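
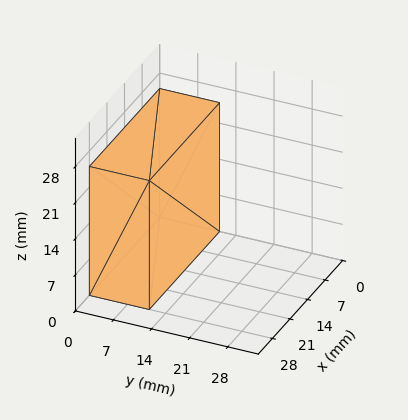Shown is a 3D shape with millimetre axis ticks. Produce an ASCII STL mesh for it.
Reading the render: the shape is a rectangular box, roughly 28 × 11 mm footprint and 25 mm tall (dimensions read to the nearest mm from the axis ticks). For the STL, each face is triangulated and given an outward normal.

solid part
  facet normal 0.0000 0.0000 -1.0000
    outer loop
      vertex 28.000 11.000 0.000
      vertex 28.000 0.000 0.000
      vertex 0.000 0.000 0.000
    endloop
  endfacet
  facet normal 0.0000 0.0000 -1.0000
    outer loop
      vertex 0.000 11.000 0.000
      vertex 28.000 11.000 0.000
      vertex 0.000 0.000 0.000
    endloop
  endfacet
  facet normal 0.0000 0.0000 1.0000
    outer loop
      vertex 0.000 0.000 25.000
      vertex 28.000 0.000 25.000
      vertex 28.000 11.000 25.000
    endloop
  endfacet
  facet normal 0.0000 0.0000 1.0000
    outer loop
      vertex 0.000 0.000 25.000
      vertex 28.000 11.000 25.000
      vertex 0.000 11.000 25.000
    endloop
  endfacet
  facet normal 0.0000 -1.0000 0.0000
    outer loop
      vertex 0.000 0.000 0.000
      vertex 28.000 0.000 0.000
      vertex 28.000 0.000 25.000
    endloop
  endfacet
  facet normal 0.0000 -1.0000 0.0000
    outer loop
      vertex 0.000 0.000 0.000
      vertex 28.000 0.000 25.000
      vertex 0.000 0.000 25.000
    endloop
  endfacet
  facet normal 0.0000 1.0000 0.0000
    outer loop
      vertex 28.000 11.000 25.000
      vertex 28.000 11.000 0.000
      vertex 0.000 11.000 0.000
    endloop
  endfacet
  facet normal 0.0000 1.0000 0.0000
    outer loop
      vertex 0.000 11.000 25.000
      vertex 28.000 11.000 25.000
      vertex 0.000 11.000 0.000
    endloop
  endfacet
  facet normal -1.0000 0.0000 0.0000
    outer loop
      vertex 0.000 11.000 25.000
      vertex 0.000 11.000 0.000
      vertex 0.000 0.000 0.000
    endloop
  endfacet
  facet normal -1.0000 0.0000 0.0000
    outer loop
      vertex 0.000 0.000 25.000
      vertex 0.000 11.000 25.000
      vertex 0.000 0.000 0.000
    endloop
  endfacet
  facet normal 1.0000 0.0000 0.0000
    outer loop
      vertex 28.000 0.000 0.000
      vertex 28.000 11.000 0.000
      vertex 28.000 11.000 25.000
    endloop
  endfacet
  facet normal 1.0000 0.0000 0.0000
    outer loop
      vertex 28.000 0.000 0.000
      vertex 28.000 11.000 25.000
      vertex 28.000 0.000 25.000
    endloop
  endfacet
endsolid part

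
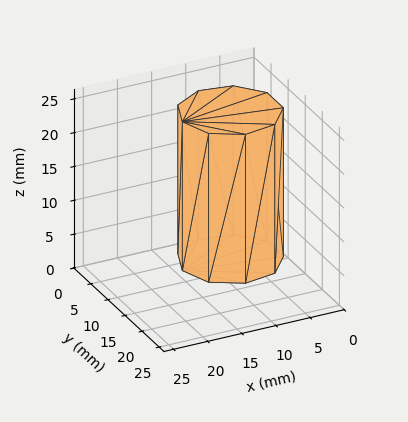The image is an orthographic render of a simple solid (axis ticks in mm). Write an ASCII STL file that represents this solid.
Reading the render: the shape is a regular 9-sided prism (a cylinder approximated with 9 flat sides), circumscribed radius ≈ 7 mm, height ≈ 22 mm (dimensions read to the nearest mm from the axis ticks). For the STL, each face is triangulated and given an outward normal.

solid part
  facet normal 0.0000 0.0000 -1.0000
    outer loop
      vertex 8.2 13.9 0.0
      vertex 12.4 11.5 0.0
      vertex 14.0 7.0 0.0
    endloop
  endfacet
  facet normal 0.0000 0.0000 -1.0000
    outer loop
      vertex 3.5 13.1 0.0
      vertex 8.2 13.9 0.0
      vertex 14.0 7.0 0.0
    endloop
  endfacet
  facet normal 0.0000 0.0000 -1.0000
    outer loop
      vertex 0.4 9.4 0.0
      vertex 3.5 13.1 0.0
      vertex 14.0 7.0 0.0
    endloop
  endfacet
  facet normal 0.0000 0.0000 -1.0000
    outer loop
      vertex 0.4 4.6 0.0
      vertex 0.4 9.4 0.0
      vertex 14.0 7.0 0.0
    endloop
  endfacet
  facet normal 0.0000 0.0000 -1.0000
    outer loop
      vertex 3.5 0.9 0.0
      vertex 0.4 4.6 0.0
      vertex 14.0 7.0 0.0
    endloop
  endfacet
  facet normal 0.0000 0.0000 -1.0000
    outer loop
      vertex 8.2 0.1 0.0
      vertex 3.5 0.9 0.0
      vertex 14.0 7.0 0.0
    endloop
  endfacet
  facet normal 0.0000 0.0000 -1.0000
    outer loop
      vertex 12.4 2.5 0.0
      vertex 8.2 0.1 0.0
      vertex 14.0 7.0 0.0
    endloop
  endfacet
  facet normal 0.0000 0.0000 1.0000
    outer loop
      vertex 14.0 7.0 22.0
      vertex 12.4 11.5 22.0
      vertex 8.2 13.9 22.0
    endloop
  endfacet
  facet normal 0.0000 0.0000 1.0000
    outer loop
      vertex 14.0 7.0 22.0
      vertex 8.2 13.9 22.0
      vertex 3.5 13.1 22.0
    endloop
  endfacet
  facet normal 0.0000 0.0000 1.0000
    outer loop
      vertex 14.0 7.0 22.0
      vertex 3.5 13.1 22.0
      vertex 0.4 9.4 22.0
    endloop
  endfacet
  facet normal 0.0000 0.0000 1.0000
    outer loop
      vertex 14.0 7.0 22.0
      vertex 0.4 9.4 22.0
      vertex 0.4 4.6 22.0
    endloop
  endfacet
  facet normal 0.0000 0.0000 1.0000
    outer loop
      vertex 14.0 7.0 22.0
      vertex 0.4 4.6 22.0
      vertex 3.5 0.9 22.0
    endloop
  endfacet
  facet normal 0.0000 0.0000 1.0000
    outer loop
      vertex 14.0 7.0 22.0
      vertex 3.5 0.9 22.0
      vertex 8.2 0.1 22.0
    endloop
  endfacet
  facet normal 0.0000 0.0000 1.0000
    outer loop
      vertex 14.0 7.0 22.0
      vertex 8.2 0.1 22.0
      vertex 12.4 2.5 22.0
    endloop
  endfacet
  facet normal 0.9422 0.3350 0.0000
    outer loop
      vertex 14.0 7.0 0.0
      vertex 12.4 11.5 0.0
      vertex 12.4 11.5 22.0
    endloop
  endfacet
  facet normal 0.9422 0.3350 0.0000
    outer loop
      vertex 14.0 7.0 0.0
      vertex 12.4 11.5 22.0
      vertex 14.0 7.0 22.0
    endloop
  endfacet
  facet normal 0.4961 0.8682 0.0000
    outer loop
      vertex 12.4 11.5 0.0
      vertex 8.2 13.9 0.0
      vertex 8.2 13.9 22.0
    endloop
  endfacet
  facet normal 0.4961 0.8682 0.0000
    outer loop
      vertex 12.4 11.5 0.0
      vertex 8.2 13.9 22.0
      vertex 12.4 11.5 22.0
    endloop
  endfacet
  facet normal -0.1678 0.9858 0.0000
    outer loop
      vertex 8.2 13.9 0.0
      vertex 3.5 13.1 0.0
      vertex 3.5 13.1 22.0
    endloop
  endfacet
  facet normal -0.1678 0.9858 0.0000
    outer loop
      vertex 8.2 13.9 0.0
      vertex 3.5 13.1 22.0
      vertex 8.2 13.9 22.0
    endloop
  endfacet
  facet normal -0.7665 0.6422 0.0000
    outer loop
      vertex 3.5 13.1 0.0
      vertex 0.4 9.4 0.0
      vertex 0.4 9.4 22.0
    endloop
  endfacet
  facet normal -0.7665 0.6422 0.0000
    outer loop
      vertex 3.5 13.1 0.0
      vertex 0.4 9.4 22.0
      vertex 3.5 13.1 22.0
    endloop
  endfacet
  facet normal -1.0000 0.0000 0.0000
    outer loop
      vertex 0.4 9.4 0.0
      vertex 0.4 4.6 0.0
      vertex 0.4 4.6 22.0
    endloop
  endfacet
  facet normal -1.0000 0.0000 0.0000
    outer loop
      vertex 0.4 9.4 0.0
      vertex 0.4 4.6 22.0
      vertex 0.4 9.4 22.0
    endloop
  endfacet
  facet normal -0.7665 -0.6422 0.0000
    outer loop
      vertex 0.4 4.6 0.0
      vertex 3.5 0.9 0.0
      vertex 3.5 0.9 22.0
    endloop
  endfacet
  facet normal -0.7665 -0.6422 0.0000
    outer loop
      vertex 0.4 4.6 0.0
      vertex 3.5 0.9 22.0
      vertex 0.4 4.6 22.0
    endloop
  endfacet
  facet normal -0.1678 -0.9858 0.0000
    outer loop
      vertex 3.5 0.9 0.0
      vertex 8.2 0.1 0.0
      vertex 8.2 0.1 22.0
    endloop
  endfacet
  facet normal -0.1678 -0.9858 0.0000
    outer loop
      vertex 3.5 0.9 0.0
      vertex 8.2 0.1 22.0
      vertex 3.5 0.9 22.0
    endloop
  endfacet
  facet normal 0.4961 -0.8682 0.0000
    outer loop
      vertex 8.2 0.1 0.0
      vertex 12.4 2.5 0.0
      vertex 12.4 2.5 22.0
    endloop
  endfacet
  facet normal 0.4961 -0.8682 0.0000
    outer loop
      vertex 8.2 0.1 0.0
      vertex 12.4 2.5 22.0
      vertex 8.2 0.1 22.0
    endloop
  endfacet
  facet normal 0.9422 -0.3350 0.0000
    outer loop
      vertex 12.4 2.5 0.0
      vertex 14.0 7.0 0.0
      vertex 14.0 7.0 22.0
    endloop
  endfacet
  facet normal 0.9422 -0.3350 0.0000
    outer loop
      vertex 12.4 2.5 0.0
      vertex 14.0 7.0 22.0
      vertex 12.4 2.5 22.0
    endloop
  endfacet
endsolid part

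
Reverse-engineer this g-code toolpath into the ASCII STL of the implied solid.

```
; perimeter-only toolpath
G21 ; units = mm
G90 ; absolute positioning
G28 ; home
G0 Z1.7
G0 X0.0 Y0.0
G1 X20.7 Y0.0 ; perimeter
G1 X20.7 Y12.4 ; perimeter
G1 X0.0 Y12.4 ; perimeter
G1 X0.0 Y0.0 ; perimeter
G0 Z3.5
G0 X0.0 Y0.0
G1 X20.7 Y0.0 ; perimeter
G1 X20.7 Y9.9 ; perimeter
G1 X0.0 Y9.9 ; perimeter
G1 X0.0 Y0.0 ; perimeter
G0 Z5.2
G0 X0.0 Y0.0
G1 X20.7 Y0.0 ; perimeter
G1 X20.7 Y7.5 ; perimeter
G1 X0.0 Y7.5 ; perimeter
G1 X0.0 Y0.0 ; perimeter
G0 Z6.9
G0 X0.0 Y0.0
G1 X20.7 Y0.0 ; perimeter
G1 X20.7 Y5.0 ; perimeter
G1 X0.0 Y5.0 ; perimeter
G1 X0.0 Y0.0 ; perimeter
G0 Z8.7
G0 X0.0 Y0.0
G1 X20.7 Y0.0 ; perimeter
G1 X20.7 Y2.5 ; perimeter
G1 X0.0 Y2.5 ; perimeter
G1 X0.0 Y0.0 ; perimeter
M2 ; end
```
solid part
  facet normal 0.0000 0.0000 -1.0000
    outer loop
      vertex 20.7 14.9 0.0
      vertex 20.7 0.0 0.0
      vertex 0.0 0.0 0.0
    endloop
  endfacet
  facet normal 0.0000 0.0000 -1.0000
    outer loop
      vertex 0.0 14.9 0.0
      vertex 20.7 14.9 0.0
      vertex 0.0 0.0 0.0
    endloop
  endfacet
  facet normal 0.0000 -1.0000 0.0000
    outer loop
      vertex 0.0 0.0 0.0
      vertex 20.7 0.0 0.0
      vertex 20.7 0.0 10.4
    endloop
  endfacet
  facet normal 0.0000 -1.0000 0.0000
    outer loop
      vertex 0.0 0.0 0.0
      vertex 20.7 0.0 10.4
      vertex 0.0 0.0 10.4
    endloop
  endfacet
  facet normal 0.0000 0.5724 0.8200
    outer loop
      vertex 0.0 0.0 10.4
      vertex 20.7 0.0 10.4
      vertex 20.7 14.9 0.0
    endloop
  endfacet
  facet normal 0.0000 0.5724 0.8200
    outer loop
      vertex 0.0 0.0 10.4
      vertex 20.7 14.9 0.0
      vertex 0.0 14.9 0.0
    endloop
  endfacet
  facet normal -1.0000 0.0000 0.0000
    outer loop
      vertex 0.0 0.0 10.4
      vertex 0.0 14.9 0.0
      vertex 0.0 0.0 0.0
    endloop
  endfacet
  facet normal 1.0000 0.0000 0.0000
    outer loop
      vertex 20.7 0.0 0.0
      vertex 20.7 14.9 0.0
      vertex 20.7 0.0 10.4
    endloop
  endfacet
endsolid part

The G0 Z moves step by Δz≈1.7 mm. The G1 loops shrink linearly with z, so the solid tapers from its base footprint up to z≈10.4. Closing with a flat bottom cap and the tapered top and triangulating gives 8 facets — a wedge (ramp): 20.7 × 14.9 mm base, rising to 10.4 mm along the y=0 edge and sloping linearly to z=0 at y=14.9.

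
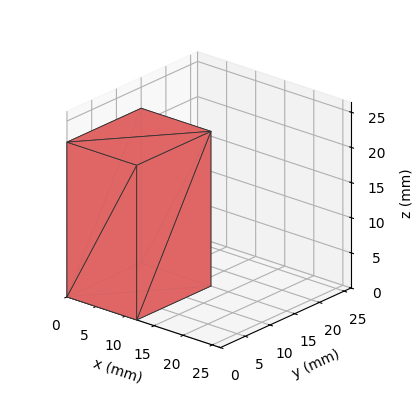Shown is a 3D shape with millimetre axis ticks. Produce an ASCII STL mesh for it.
Reading the render: the shape is a rectangular box, roughly 12 × 15 mm footprint and 22 mm tall (dimensions read to the nearest mm from the axis ticks). For the STL, each face is triangulated and given an outward normal.

solid part
  facet normal 0.0000 0.0000 -1.0000
    outer loop
      vertex 12.00 15.00 0.00
      vertex 12.00 0.00 0.00
      vertex 0.00 0.00 0.00
    endloop
  endfacet
  facet normal 0.0000 0.0000 -1.0000
    outer loop
      vertex 0.00 15.00 0.00
      vertex 12.00 15.00 0.00
      vertex 0.00 0.00 0.00
    endloop
  endfacet
  facet normal 0.0000 0.0000 1.0000
    outer loop
      vertex 0.00 0.00 22.00
      vertex 12.00 0.00 22.00
      vertex 12.00 15.00 22.00
    endloop
  endfacet
  facet normal 0.0000 0.0000 1.0000
    outer loop
      vertex 0.00 0.00 22.00
      vertex 12.00 15.00 22.00
      vertex 0.00 15.00 22.00
    endloop
  endfacet
  facet normal 0.0000 -1.0000 0.0000
    outer loop
      vertex 0.00 0.00 0.00
      vertex 12.00 0.00 0.00
      vertex 12.00 0.00 22.00
    endloop
  endfacet
  facet normal 0.0000 -1.0000 0.0000
    outer loop
      vertex 0.00 0.00 0.00
      vertex 12.00 0.00 22.00
      vertex 0.00 0.00 22.00
    endloop
  endfacet
  facet normal 0.0000 1.0000 0.0000
    outer loop
      vertex 12.00 15.00 22.00
      vertex 12.00 15.00 0.00
      vertex 0.00 15.00 0.00
    endloop
  endfacet
  facet normal 0.0000 1.0000 0.0000
    outer loop
      vertex 0.00 15.00 22.00
      vertex 12.00 15.00 22.00
      vertex 0.00 15.00 0.00
    endloop
  endfacet
  facet normal -1.0000 0.0000 0.0000
    outer loop
      vertex 0.00 15.00 22.00
      vertex 0.00 15.00 0.00
      vertex 0.00 0.00 0.00
    endloop
  endfacet
  facet normal -1.0000 0.0000 0.0000
    outer loop
      vertex 0.00 0.00 22.00
      vertex 0.00 15.00 22.00
      vertex 0.00 0.00 0.00
    endloop
  endfacet
  facet normal 1.0000 0.0000 0.0000
    outer loop
      vertex 12.00 0.00 0.00
      vertex 12.00 15.00 0.00
      vertex 12.00 15.00 22.00
    endloop
  endfacet
  facet normal 1.0000 0.0000 0.0000
    outer loop
      vertex 12.00 0.00 0.00
      vertex 12.00 15.00 22.00
      vertex 12.00 0.00 22.00
    endloop
  endfacet
endsolid part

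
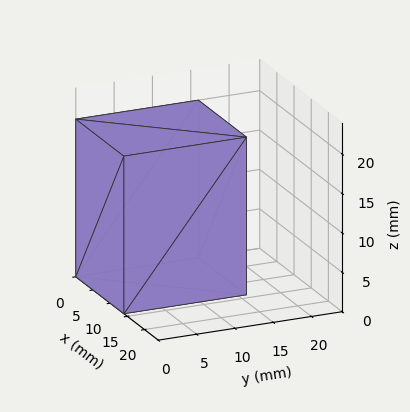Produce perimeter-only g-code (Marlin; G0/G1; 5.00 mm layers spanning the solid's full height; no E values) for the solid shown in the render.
Reading the render: the shape is a rectangular box, roughly 14 × 16 mm footprint and 20 mm tall (dimensions read to the nearest mm from the axis ticks). For the g-code, the solid's height is divided into equal slices at the stated Δz and each level perimeter traced with G1 moves after a G0 lift.

; perimeter-only toolpath
G21 ; units = mm
G90 ; absolute positioning
G28 ; home
; layer 1
G0 Z5.00
G0 X0.00 Y0.00
G1 X14.00 Y0.00
G1 X14.00 Y16.00
G1 X0.00 Y16.00
G1 X0.00 Y0.00
; layer 2
G0 Z10.00
G0 X0.00 Y0.00
G1 X14.00 Y0.00
G1 X14.00 Y16.00
G1 X0.00 Y16.00
G1 X0.00 Y0.00
; layer 3
G0 Z15.00
G0 X0.00 Y0.00
G1 X14.00 Y0.00
G1 X14.00 Y16.00
G1 X0.00 Y16.00
G1 X0.00 Y0.00
; layer 4
G0 Z20.00
G0 X0.00 Y0.00
G1 X14.00 Y0.00
G1 X14.00 Y16.00
G1 X0.00 Y16.00
G1 X0.00 Y0.00
M2 ; end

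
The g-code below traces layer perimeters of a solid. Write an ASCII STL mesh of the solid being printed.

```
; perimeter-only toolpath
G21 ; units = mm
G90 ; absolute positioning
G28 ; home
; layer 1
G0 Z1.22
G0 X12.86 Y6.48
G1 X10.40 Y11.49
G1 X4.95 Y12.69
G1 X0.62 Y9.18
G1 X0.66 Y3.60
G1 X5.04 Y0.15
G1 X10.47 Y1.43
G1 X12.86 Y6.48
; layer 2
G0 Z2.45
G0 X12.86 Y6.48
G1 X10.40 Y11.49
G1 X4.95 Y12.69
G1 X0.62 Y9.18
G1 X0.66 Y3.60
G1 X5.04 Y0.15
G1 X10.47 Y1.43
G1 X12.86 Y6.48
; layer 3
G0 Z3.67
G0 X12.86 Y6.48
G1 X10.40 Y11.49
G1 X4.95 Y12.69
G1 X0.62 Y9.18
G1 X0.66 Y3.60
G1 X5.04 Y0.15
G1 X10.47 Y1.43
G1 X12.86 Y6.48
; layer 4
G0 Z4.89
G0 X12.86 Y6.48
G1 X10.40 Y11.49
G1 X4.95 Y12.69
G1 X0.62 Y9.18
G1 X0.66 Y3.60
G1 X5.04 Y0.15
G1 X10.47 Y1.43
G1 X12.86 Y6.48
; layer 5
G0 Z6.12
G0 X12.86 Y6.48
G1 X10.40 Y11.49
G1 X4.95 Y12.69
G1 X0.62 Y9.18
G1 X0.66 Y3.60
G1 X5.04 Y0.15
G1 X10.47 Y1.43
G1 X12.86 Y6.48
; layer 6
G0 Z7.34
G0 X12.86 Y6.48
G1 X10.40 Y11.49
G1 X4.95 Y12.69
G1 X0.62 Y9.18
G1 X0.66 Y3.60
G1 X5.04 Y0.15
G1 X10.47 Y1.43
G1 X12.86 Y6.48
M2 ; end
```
solid part
  facet normal 0.0000 0.0000 -1.0000
    outer loop
      vertex 4.95 12.69 0.00
      vertex 10.40 11.49 0.00
      vertex 12.86 6.48 0.00
    endloop
  endfacet
  facet normal 0.0000 0.0000 -1.0000
    outer loop
      vertex 0.62 9.18 0.00
      vertex 4.95 12.69 0.00
      vertex 12.86 6.48 0.00
    endloop
  endfacet
  facet normal 0.0000 0.0000 -1.0000
    outer loop
      vertex 0.66 3.60 0.00
      vertex 0.62 9.18 0.00
      vertex 12.86 6.48 0.00
    endloop
  endfacet
  facet normal 0.0000 0.0000 -1.0000
    outer loop
      vertex 5.04 0.15 0.00
      vertex 0.66 3.60 0.00
      vertex 12.86 6.48 0.00
    endloop
  endfacet
  facet normal 0.0000 0.0000 -1.0000
    outer loop
      vertex 10.47 1.43 0.00
      vertex 5.04 0.15 0.00
      vertex 12.86 6.48 0.00
    endloop
  endfacet
  facet normal 0.0000 0.0000 1.0000
    outer loop
      vertex 12.86 6.48 7.34
      vertex 10.40 11.49 7.34
      vertex 4.95 12.69 7.34
    endloop
  endfacet
  facet normal 0.0000 0.0000 1.0000
    outer loop
      vertex 12.86 6.48 7.34
      vertex 4.95 12.69 7.34
      vertex 0.62 9.18 7.34
    endloop
  endfacet
  facet normal 0.0000 0.0000 1.0000
    outer loop
      vertex 12.86 6.48 7.34
      vertex 0.62 9.18 7.34
      vertex 0.66 3.60 7.34
    endloop
  endfacet
  facet normal 0.0000 0.0000 1.0000
    outer loop
      vertex 12.86 6.48 7.34
      vertex 0.66 3.60 7.34
      vertex 5.04 0.15 7.34
    endloop
  endfacet
  facet normal 0.0000 0.0000 1.0000
    outer loop
      vertex 12.86 6.48 7.34
      vertex 5.04 0.15 7.34
      vertex 10.47 1.43 7.34
    endloop
  endfacet
  facet normal 0.8976 0.4408 0.0000
    outer loop
      vertex 12.86 6.48 0.00
      vertex 10.40 11.49 0.00
      vertex 10.40 11.49 7.34
    endloop
  endfacet
  facet normal 0.8976 0.4408 0.0000
    outer loop
      vertex 12.86 6.48 0.00
      vertex 10.40 11.49 7.34
      vertex 12.86 6.48 7.34
    endloop
  endfacet
  facet normal 0.2150 0.9766 0.0000
    outer loop
      vertex 10.40 11.49 0.00
      vertex 4.95 12.69 0.00
      vertex 4.95 12.69 7.34
    endloop
  endfacet
  facet normal 0.2150 0.9766 0.0000
    outer loop
      vertex 10.40 11.49 0.00
      vertex 4.95 12.69 7.34
      vertex 10.40 11.49 7.34
    endloop
  endfacet
  facet normal -0.6297 0.7768 0.0000
    outer loop
      vertex 4.95 12.69 0.00
      vertex 0.62 9.18 0.00
      vertex 0.62 9.18 7.34
    endloop
  endfacet
  facet normal -0.6297 0.7768 0.0000
    outer loop
      vertex 4.95 12.69 0.00
      vertex 0.62 9.18 7.34
      vertex 4.95 12.69 7.34
    endloop
  endfacet
  facet normal -1.0000 -0.0072 0.0000
    outer loop
      vertex 0.62 9.18 0.00
      vertex 0.66 3.60 0.00
      vertex 0.66 3.60 7.34
    endloop
  endfacet
  facet normal -1.0000 -0.0072 0.0000
    outer loop
      vertex 0.62 9.18 0.00
      vertex 0.66 3.60 7.34
      vertex 0.62 9.18 7.34
    endloop
  endfacet
  facet normal -0.6188 -0.7856 0.0000
    outer loop
      vertex 0.66 3.60 0.00
      vertex 5.04 0.15 0.00
      vertex 5.04 0.15 7.34
    endloop
  endfacet
  facet normal -0.6188 -0.7856 0.0000
    outer loop
      vertex 0.66 3.60 0.00
      vertex 5.04 0.15 7.34
      vertex 0.66 3.60 7.34
    endloop
  endfacet
  facet normal 0.2294 -0.9733 0.0000
    outer loop
      vertex 5.04 0.15 0.00
      vertex 10.47 1.43 0.00
      vertex 10.47 1.43 7.34
    endloop
  endfacet
  facet normal 0.2294 -0.9733 0.0000
    outer loop
      vertex 5.04 0.15 0.00
      vertex 10.47 1.43 7.34
      vertex 5.04 0.15 7.34
    endloop
  endfacet
  facet normal 0.9039 -0.4278 0.0000
    outer loop
      vertex 10.47 1.43 0.00
      vertex 12.86 6.48 0.00
      vertex 12.86 6.48 7.34
    endloop
  endfacet
  facet normal 0.9039 -0.4278 0.0000
    outer loop
      vertex 10.47 1.43 0.00
      vertex 12.86 6.48 7.34
      vertex 10.47 1.43 7.34
    endloop
  endfacet
endsolid part

The G0 Z moves step by Δz≈1.22 mm. Every layer's G1 loop is the same polygon, so the solid is a straight extrusion of it from z=0 to z≈7.34. Closing with flat bottom and top caps and triangulating gives 24 facets — a regular 7-sided prism (a cylinder approximated with 7 flat sides), circumscribed radius ≈ 6.43 mm, height ≈ 7.34 mm.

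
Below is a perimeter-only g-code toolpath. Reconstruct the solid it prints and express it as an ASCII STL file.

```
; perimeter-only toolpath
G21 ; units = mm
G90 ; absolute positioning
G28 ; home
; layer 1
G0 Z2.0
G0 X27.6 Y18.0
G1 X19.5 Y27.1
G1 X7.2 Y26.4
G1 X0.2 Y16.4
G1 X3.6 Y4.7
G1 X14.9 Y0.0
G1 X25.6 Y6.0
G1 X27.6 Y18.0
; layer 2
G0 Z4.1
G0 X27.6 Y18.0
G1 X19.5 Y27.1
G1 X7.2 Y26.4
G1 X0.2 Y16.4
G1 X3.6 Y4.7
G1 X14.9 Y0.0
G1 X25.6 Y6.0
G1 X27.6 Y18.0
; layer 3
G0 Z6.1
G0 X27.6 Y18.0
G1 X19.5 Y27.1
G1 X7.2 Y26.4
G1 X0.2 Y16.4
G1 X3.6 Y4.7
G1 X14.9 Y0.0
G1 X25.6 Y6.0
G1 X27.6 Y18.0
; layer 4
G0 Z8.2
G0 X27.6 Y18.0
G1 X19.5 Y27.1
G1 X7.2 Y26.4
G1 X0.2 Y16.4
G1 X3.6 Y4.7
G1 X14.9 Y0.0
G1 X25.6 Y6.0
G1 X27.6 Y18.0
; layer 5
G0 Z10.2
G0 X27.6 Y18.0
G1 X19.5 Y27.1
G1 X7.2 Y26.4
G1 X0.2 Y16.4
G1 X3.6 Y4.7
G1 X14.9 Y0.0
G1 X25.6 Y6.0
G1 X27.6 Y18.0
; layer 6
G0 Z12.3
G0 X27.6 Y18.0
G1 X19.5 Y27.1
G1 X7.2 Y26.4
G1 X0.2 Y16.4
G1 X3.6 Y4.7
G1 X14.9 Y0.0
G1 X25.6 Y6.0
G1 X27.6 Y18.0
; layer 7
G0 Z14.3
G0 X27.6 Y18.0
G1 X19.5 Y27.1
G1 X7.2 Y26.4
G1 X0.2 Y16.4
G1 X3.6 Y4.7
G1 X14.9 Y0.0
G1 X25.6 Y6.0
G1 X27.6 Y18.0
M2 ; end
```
solid part
  facet normal 0.0000 0.0000 -1.0000
    outer loop
      vertex 7.2 26.4 0.0
      vertex 19.5 27.1 0.0
      vertex 27.6 18.0 0.0
    endloop
  endfacet
  facet normal 0.0000 0.0000 -1.0000
    outer loop
      vertex 0.2 16.4 0.0
      vertex 7.2 26.4 0.0
      vertex 27.6 18.0 0.0
    endloop
  endfacet
  facet normal 0.0000 0.0000 -1.0000
    outer loop
      vertex 3.6 4.7 0.0
      vertex 0.2 16.4 0.0
      vertex 27.6 18.0 0.0
    endloop
  endfacet
  facet normal 0.0000 0.0000 -1.0000
    outer loop
      vertex 14.9 0.0 0.0
      vertex 3.6 4.7 0.0
      vertex 27.6 18.0 0.0
    endloop
  endfacet
  facet normal 0.0000 0.0000 -1.0000
    outer loop
      vertex 25.6 6.0 0.0
      vertex 14.9 0.0 0.0
      vertex 27.6 18.0 0.0
    endloop
  endfacet
  facet normal 0.0000 0.0000 1.0000
    outer loop
      vertex 27.6 18.0 14.3
      vertex 19.5 27.1 14.3
      vertex 7.2 26.4 14.3
    endloop
  endfacet
  facet normal 0.0000 0.0000 1.0000
    outer loop
      vertex 27.6 18.0 14.3
      vertex 7.2 26.4 14.3
      vertex 0.2 16.4 14.3
    endloop
  endfacet
  facet normal 0.0000 0.0000 1.0000
    outer loop
      vertex 27.6 18.0 14.3
      vertex 0.2 16.4 14.3
      vertex 3.6 4.7 14.3
    endloop
  endfacet
  facet normal 0.0000 0.0000 1.0000
    outer loop
      vertex 27.6 18.0 14.3
      vertex 3.6 4.7 14.3
      vertex 14.9 0.0 14.3
    endloop
  endfacet
  facet normal 0.0000 0.0000 1.0000
    outer loop
      vertex 27.6 18.0 14.3
      vertex 14.9 0.0 14.3
      vertex 25.6 6.0 14.3
    endloop
  endfacet
  facet normal 0.7470 0.6649 0.0000
    outer loop
      vertex 27.6 18.0 0.0
      vertex 19.5 27.1 0.0
      vertex 19.5 27.1 14.3
    endloop
  endfacet
  facet normal 0.7470 0.6649 0.0000
    outer loop
      vertex 27.6 18.0 0.0
      vertex 19.5 27.1 14.3
      vertex 27.6 18.0 14.3
    endloop
  endfacet
  facet normal -0.0568 0.9984 0.0000
    outer loop
      vertex 19.5 27.1 0.0
      vertex 7.2 26.4 0.0
      vertex 7.2 26.4 14.3
    endloop
  endfacet
  facet normal -0.0568 0.9984 0.0000
    outer loop
      vertex 19.5 27.1 0.0
      vertex 7.2 26.4 14.3
      vertex 19.5 27.1 14.3
    endloop
  endfacet
  facet normal -0.8192 0.5735 0.0000
    outer loop
      vertex 7.2 26.4 0.0
      vertex 0.2 16.4 0.0
      vertex 0.2 16.4 14.3
    endloop
  endfacet
  facet normal -0.8192 0.5735 0.0000
    outer loop
      vertex 7.2 26.4 0.0
      vertex 0.2 16.4 14.3
      vertex 7.2 26.4 14.3
    endloop
  endfacet
  facet normal -0.9603 -0.2791 0.0000
    outer loop
      vertex 0.2 16.4 0.0
      vertex 3.6 4.7 0.0
      vertex 3.6 4.7 14.3
    endloop
  endfacet
  facet normal -0.9603 -0.2791 0.0000
    outer loop
      vertex 0.2 16.4 0.0
      vertex 3.6 4.7 14.3
      vertex 0.2 16.4 14.3
    endloop
  endfacet
  facet normal -0.3840 -0.9233 0.0000
    outer loop
      vertex 3.6 4.7 0.0
      vertex 14.9 0.0 0.0
      vertex 14.9 0.0 14.3
    endloop
  endfacet
  facet normal -0.3840 -0.9233 0.0000
    outer loop
      vertex 3.6 4.7 0.0
      vertex 14.9 0.0 14.3
      vertex 3.6 4.7 14.3
    endloop
  endfacet
  facet normal 0.4891 -0.8722 0.0000
    outer loop
      vertex 14.9 0.0 0.0
      vertex 25.6 6.0 0.0
      vertex 25.6 6.0 14.3
    endloop
  endfacet
  facet normal 0.4891 -0.8722 0.0000
    outer loop
      vertex 14.9 0.0 0.0
      vertex 25.6 6.0 14.3
      vertex 14.9 0.0 14.3
    endloop
  endfacet
  facet normal 0.9864 -0.1644 0.0000
    outer loop
      vertex 25.6 6.0 0.0
      vertex 27.6 18.0 0.0
      vertex 27.6 18.0 14.3
    endloop
  endfacet
  facet normal 0.9864 -0.1644 0.0000
    outer loop
      vertex 25.6 6.0 0.0
      vertex 27.6 18.0 14.3
      vertex 25.6 6.0 14.3
    endloop
  endfacet
endsolid part

The G0 Z moves step by Δz≈2.0 mm. Every layer's G1 loop is the same polygon, so the solid is a straight extrusion of it from z=0 to z≈14.3. Closing with flat bottom and top caps and triangulating gives 24 facets — a regular 7-sided prism (a cylinder approximated with 7 flat sides), circumscribed radius ≈ 14.1 mm, height ≈ 14.3 mm.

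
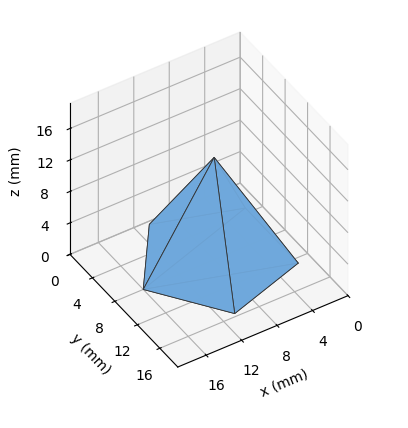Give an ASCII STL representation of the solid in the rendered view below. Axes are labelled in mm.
Reading the render: the shape is a regular 5-sided pyramid, base circumscribed radius ≈ 8 mm, apex at z ≈ 13 mm (dimensions read to the nearest mm from the axis ticks). For the STL, each face is triangulated and given an outward normal.

solid part
  facet normal 0.0000 0.0000 -1.0000
    outer loop
      vertex 1.5 12.7 0.0
      vertex 10.5 15.6 0.0
      vertex 16.0 8.0 0.0
    endloop
  endfacet
  facet normal 0.0000 0.0000 -1.0000
    outer loop
      vertex 1.5 3.3 0.0
      vertex 1.5 12.7 0.0
      vertex 16.0 8.0 0.0
    endloop
  endfacet
  facet normal 0.0000 0.0000 -1.0000
    outer loop
      vertex 10.5 0.4 0.0
      vertex 1.5 3.3 0.0
      vertex 16.0 8.0 0.0
    endloop
  endfacet
  facet normal 0.7250 0.5247 0.4462
    outer loop
      vertex 16.0 8.0 0.0
      vertex 10.5 15.6 0.0
      vertex 8.0 8.0 13.0
    endloop
  endfacet
  facet normal -0.2746 0.8522 0.4454
    outer loop
      vertex 10.5 15.6 0.0
      vertex 1.5 12.7 0.0
      vertex 8.0 8.0 13.0
    endloop
  endfacet
  facet normal -0.8944 0.0000 0.4472
    outer loop
      vertex 1.5 12.7 0.0
      vertex 1.5 3.3 0.0
      vertex 8.0 8.0 13.0
    endloop
  endfacet
  facet normal -0.2746 -0.8522 0.4454
    outer loop
      vertex 1.5 3.3 0.0
      vertex 10.5 0.4 0.0
      vertex 8.0 8.0 13.0
    endloop
  endfacet
  facet normal 0.7250 -0.5247 0.4462
    outer loop
      vertex 10.5 0.4 0.0
      vertex 16.0 8.0 0.0
      vertex 8.0 8.0 13.0
    endloop
  endfacet
endsolid part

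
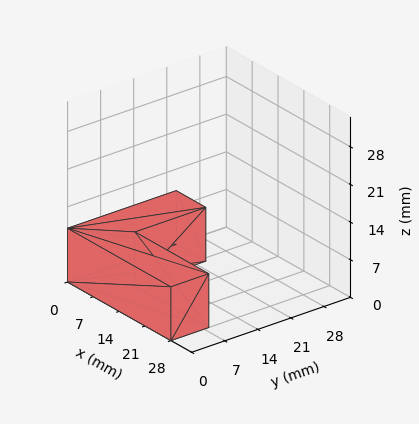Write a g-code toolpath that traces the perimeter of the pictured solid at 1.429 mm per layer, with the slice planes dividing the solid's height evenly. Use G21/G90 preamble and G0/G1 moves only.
Reading the render: the shape is an L-shaped prism: outer 28 × 23 mm, arm thicknesses ≈ 8 mm (horizontal) and 8 mm (vertical), extruded 10 mm in z (dimensions read to the nearest mm from the axis ticks). For the g-code, the solid's height is divided into equal slices at the stated Δz and each level perimeter traced with G1 moves after a G0 lift.

; perimeter-only toolpath
G21 ; units = mm
G90 ; absolute positioning
G28 ; home
; layer 1
G0 Z1.429
G0 X0.000 Y0.000
G1 X28.000 Y0.000
G1 X28.000 Y8.000
G1 X8.000 Y8.000
G1 X8.000 Y23.000
G1 X0.000 Y23.000
G1 X0.000 Y0.000
; layer 2
G0 Z2.857
G0 X0.000 Y0.000
G1 X28.000 Y0.000
G1 X28.000 Y8.000
G1 X8.000 Y8.000
G1 X8.000 Y23.000
G1 X0.000 Y23.000
G1 X0.000 Y0.000
; layer 3
G0 Z4.286
G0 X0.000 Y0.000
G1 X28.000 Y0.000
G1 X28.000 Y8.000
G1 X8.000 Y8.000
G1 X8.000 Y23.000
G1 X0.000 Y23.000
G1 X0.000 Y0.000
; layer 4
G0 Z5.714
G0 X0.000 Y0.000
G1 X28.000 Y0.000
G1 X28.000 Y8.000
G1 X8.000 Y8.000
G1 X8.000 Y23.000
G1 X0.000 Y23.000
G1 X0.000 Y0.000
; layer 5
G0 Z7.143
G0 X0.000 Y0.000
G1 X28.000 Y0.000
G1 X28.000 Y8.000
G1 X8.000 Y8.000
G1 X8.000 Y23.000
G1 X0.000 Y23.000
G1 X0.000 Y0.000
; layer 6
G0 Z8.571
G0 X0.000 Y0.000
G1 X28.000 Y0.000
G1 X28.000 Y8.000
G1 X8.000 Y8.000
G1 X8.000 Y23.000
G1 X0.000 Y23.000
G1 X0.000 Y0.000
; layer 7
G0 Z10.000
G0 X0.000 Y0.000
G1 X28.000 Y0.000
G1 X28.000 Y8.000
G1 X8.000 Y8.000
G1 X8.000 Y23.000
G1 X0.000 Y23.000
G1 X0.000 Y0.000
M2 ; end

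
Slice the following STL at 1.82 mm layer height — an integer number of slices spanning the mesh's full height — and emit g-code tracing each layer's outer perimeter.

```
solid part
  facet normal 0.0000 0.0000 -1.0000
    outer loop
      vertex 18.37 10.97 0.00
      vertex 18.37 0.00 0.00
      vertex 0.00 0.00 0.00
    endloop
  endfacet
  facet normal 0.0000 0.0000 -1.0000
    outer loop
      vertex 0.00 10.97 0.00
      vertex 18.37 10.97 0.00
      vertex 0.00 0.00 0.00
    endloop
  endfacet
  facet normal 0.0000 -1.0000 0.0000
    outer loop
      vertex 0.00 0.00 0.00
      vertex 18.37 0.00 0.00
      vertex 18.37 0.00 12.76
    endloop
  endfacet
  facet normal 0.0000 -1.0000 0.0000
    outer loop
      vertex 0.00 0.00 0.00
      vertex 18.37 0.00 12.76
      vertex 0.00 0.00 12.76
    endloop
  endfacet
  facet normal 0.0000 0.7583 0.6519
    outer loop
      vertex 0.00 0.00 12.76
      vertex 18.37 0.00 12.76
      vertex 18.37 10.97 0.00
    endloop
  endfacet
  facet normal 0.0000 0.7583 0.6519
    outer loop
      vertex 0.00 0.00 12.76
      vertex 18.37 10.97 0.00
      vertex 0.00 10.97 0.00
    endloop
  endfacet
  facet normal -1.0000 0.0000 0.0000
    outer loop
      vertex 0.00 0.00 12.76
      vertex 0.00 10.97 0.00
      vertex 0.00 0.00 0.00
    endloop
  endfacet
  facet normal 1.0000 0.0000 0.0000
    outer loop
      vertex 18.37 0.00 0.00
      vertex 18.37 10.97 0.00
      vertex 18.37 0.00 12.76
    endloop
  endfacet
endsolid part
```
; perimeter-only toolpath
G21 ; units = mm
G90 ; absolute positioning
G28 ; home
; layer 1
G0 Z1.82
G0 X0.00 Y0.00
G1 X18.37 Y0.00
G1 X18.37 Y9.40
G1 X0.00 Y9.40
G1 X0.00 Y0.00
; layer 2
G0 Z3.65
G0 X0.00 Y0.00
G1 X18.37 Y0.00
G1 X18.37 Y7.84
G1 X0.00 Y7.84
G1 X0.00 Y0.00
; layer 3
G0 Z5.47
G0 X0.00 Y0.00
G1 X18.37 Y0.00
G1 X18.37 Y6.27
G1 X0.00 Y6.27
G1 X0.00 Y0.00
; layer 4
G0 Z7.29
G0 X0.00 Y0.00
G1 X18.37 Y0.00
G1 X18.37 Y4.70
G1 X0.00 Y4.70
G1 X0.00 Y0.00
; layer 5
G0 Z9.11
G0 X0.00 Y0.00
G1 X18.37 Y0.00
G1 X18.37 Y3.13
G1 X0.00 Y3.13
G1 X0.00 Y0.00
; layer 6
G0 Z10.94
G0 X0.00 Y0.00
G1 X18.37 Y0.00
G1 X18.37 Y1.57
G1 X0.00 Y1.57
G1 X0.00 Y0.00
M2 ; end

The solid is a wedge (ramp): 18.4 × 11 mm base, rising to 12.8 mm along the y=0 edge and sloping linearly to z=0 at y=11. Slicing at Δz = 1.82 mm — 7 equal slices spanning the solid's height, so layer i sits at z = i·h/7 — gives 6 non-empty perimeters. Each is a 4-segment closed polygon; G0 lifts to the layer z and rapids to the start vertex, then G1 traces the edges. The cross-section shrinks linearly with z (the slice at the apex is degenerate and omitted).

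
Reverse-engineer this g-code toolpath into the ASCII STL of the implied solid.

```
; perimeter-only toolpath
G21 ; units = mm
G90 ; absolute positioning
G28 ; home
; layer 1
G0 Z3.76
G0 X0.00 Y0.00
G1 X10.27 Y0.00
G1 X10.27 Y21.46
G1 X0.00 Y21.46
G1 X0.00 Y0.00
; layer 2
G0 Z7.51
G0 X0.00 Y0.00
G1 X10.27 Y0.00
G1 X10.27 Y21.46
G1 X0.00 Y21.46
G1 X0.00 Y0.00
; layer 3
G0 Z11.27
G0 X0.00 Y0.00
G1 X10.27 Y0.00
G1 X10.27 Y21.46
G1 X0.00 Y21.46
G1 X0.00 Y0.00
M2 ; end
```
solid part
  facet normal 0.0000 0.0000 -1.0000
    outer loop
      vertex 10.27 21.46 0.00
      vertex 10.27 0.00 0.00
      vertex 0.00 0.00 0.00
    endloop
  endfacet
  facet normal 0.0000 0.0000 -1.0000
    outer loop
      vertex 0.00 21.46 0.00
      vertex 10.27 21.46 0.00
      vertex 0.00 0.00 0.00
    endloop
  endfacet
  facet normal 0.0000 0.0000 1.0000
    outer loop
      vertex 0.00 0.00 11.27
      vertex 10.27 0.00 11.27
      vertex 10.27 21.46 11.27
    endloop
  endfacet
  facet normal 0.0000 0.0000 1.0000
    outer loop
      vertex 0.00 0.00 11.27
      vertex 10.27 21.46 11.27
      vertex 0.00 21.46 11.27
    endloop
  endfacet
  facet normal 0.0000 -1.0000 0.0000
    outer loop
      vertex 0.00 0.00 0.00
      vertex 10.27 0.00 0.00
      vertex 10.27 0.00 11.27
    endloop
  endfacet
  facet normal 0.0000 -1.0000 0.0000
    outer loop
      vertex 0.00 0.00 0.00
      vertex 10.27 0.00 11.27
      vertex 0.00 0.00 11.27
    endloop
  endfacet
  facet normal 0.0000 1.0000 0.0000
    outer loop
      vertex 10.27 21.46 11.27
      vertex 10.27 21.46 0.00
      vertex 0.00 21.46 0.00
    endloop
  endfacet
  facet normal 0.0000 1.0000 0.0000
    outer loop
      vertex 0.00 21.46 11.27
      vertex 10.27 21.46 11.27
      vertex 0.00 21.46 0.00
    endloop
  endfacet
  facet normal -1.0000 0.0000 0.0000
    outer loop
      vertex 0.00 21.46 11.27
      vertex 0.00 21.46 0.00
      vertex 0.00 0.00 0.00
    endloop
  endfacet
  facet normal -1.0000 0.0000 0.0000
    outer loop
      vertex 0.00 0.00 11.27
      vertex 0.00 21.46 11.27
      vertex 0.00 0.00 0.00
    endloop
  endfacet
  facet normal 1.0000 0.0000 0.0000
    outer loop
      vertex 10.27 0.00 0.00
      vertex 10.27 21.46 0.00
      vertex 10.27 21.46 11.27
    endloop
  endfacet
  facet normal 1.0000 0.0000 0.0000
    outer loop
      vertex 10.27 0.00 0.00
      vertex 10.27 21.46 11.27
      vertex 10.27 0.00 11.27
    endloop
  endfacet
endsolid part

The G0 Z moves step by Δz≈3.76 mm. Every layer's G1 loop is the same polygon, so the solid is a straight extrusion of it from z=0 to z≈11.3. Closing with flat bottom and top caps and triangulating gives 12 facets — a rectangular box, roughly 10.3 × 21.5 mm footprint and 11.3 mm tall.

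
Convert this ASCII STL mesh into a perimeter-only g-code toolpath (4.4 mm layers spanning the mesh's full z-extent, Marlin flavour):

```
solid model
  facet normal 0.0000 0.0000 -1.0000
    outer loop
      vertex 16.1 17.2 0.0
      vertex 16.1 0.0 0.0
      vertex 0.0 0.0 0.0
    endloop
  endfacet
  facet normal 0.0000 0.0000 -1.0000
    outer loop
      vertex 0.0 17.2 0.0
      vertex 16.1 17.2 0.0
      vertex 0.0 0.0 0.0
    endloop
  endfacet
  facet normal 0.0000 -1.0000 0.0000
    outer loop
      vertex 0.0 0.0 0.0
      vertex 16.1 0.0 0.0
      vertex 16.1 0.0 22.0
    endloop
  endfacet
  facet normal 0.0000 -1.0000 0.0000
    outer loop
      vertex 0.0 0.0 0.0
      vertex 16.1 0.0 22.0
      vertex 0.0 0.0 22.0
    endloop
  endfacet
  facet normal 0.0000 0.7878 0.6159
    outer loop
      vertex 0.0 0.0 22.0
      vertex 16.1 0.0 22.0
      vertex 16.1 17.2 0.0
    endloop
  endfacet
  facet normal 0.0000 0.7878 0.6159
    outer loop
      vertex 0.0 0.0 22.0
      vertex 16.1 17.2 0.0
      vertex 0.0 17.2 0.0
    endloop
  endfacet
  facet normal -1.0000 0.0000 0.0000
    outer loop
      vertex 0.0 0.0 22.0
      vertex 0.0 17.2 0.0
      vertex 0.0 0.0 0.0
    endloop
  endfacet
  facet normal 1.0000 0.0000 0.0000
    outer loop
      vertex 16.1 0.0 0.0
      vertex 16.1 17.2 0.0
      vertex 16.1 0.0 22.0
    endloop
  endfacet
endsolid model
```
; perimeter-only toolpath
G21 ; units = mm
G90 ; absolute positioning
G28 ; home
; layer 1
G0 Z4.4
G0 X0.0 Y0.0
G1 X16.1 Y0.0
G1 X16.1 Y13.8
G1 X0.0 Y13.8
G1 X0.0 Y0.0
; layer 2
G0 Z8.8
G0 X0.0 Y0.0
G1 X16.1 Y0.0
G1 X16.1 Y10.3
G1 X0.0 Y10.3
G1 X0.0 Y0.0
; layer 3
G0 Z13.2
G0 X0.0 Y0.0
G1 X16.1 Y0.0
G1 X16.1 Y6.9
G1 X0.0 Y6.9
G1 X0.0 Y0.0
; layer 4
G0 Z17.6
G0 X0.0 Y0.0
G1 X16.1 Y0.0
G1 X16.1 Y3.4
G1 X0.0 Y3.4
G1 X0.0 Y0.0
M2 ; end

The solid is a wedge (ramp): 16.1 × 17.2 mm base, rising to 22 mm along the y=0 edge and sloping linearly to z=0 at y=17.2. Slicing at Δz = 4.4 mm — 5 equal slices spanning the solid's height, so layer i sits at z = i·h/5 — gives 4 non-empty perimeters. Each is a 4-segment closed polygon; G0 lifts to the layer z and rapids to the start vertex, then G1 traces the edges. The cross-section shrinks linearly with z (the slice at the apex is degenerate and omitted).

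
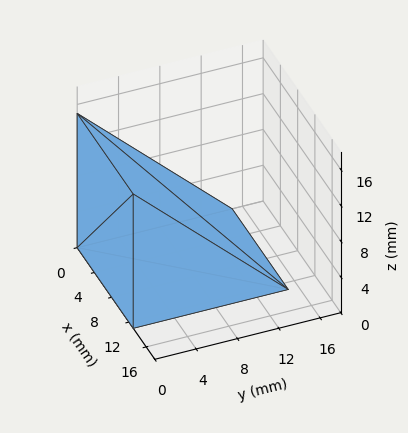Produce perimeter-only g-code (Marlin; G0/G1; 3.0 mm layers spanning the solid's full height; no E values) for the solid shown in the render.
Reading the render: the shape is a wedge (ramp): 13 × 15 mm base, rising to 15 mm along the y=0 edge and sloping linearly to z=0 at y=15 (dimensions read to the nearest mm from the axis ticks). For the g-code, the solid's height is divided into equal slices at the stated Δz and each level perimeter traced with G1 moves after a G0 lift.

; perimeter-only toolpath
G21 ; units = mm
G90 ; absolute positioning
G28 ; home
; layer 1
G0 Z3.0
G0 X0.0 Y0.0
G1 X13.0 Y0.0
G1 X13.0 Y12.0
G1 X0.0 Y12.0
G1 X0.0 Y0.0
; layer 2
G0 Z6.0
G0 X0.0 Y0.0
G1 X13.0 Y0.0
G1 X13.0 Y9.0
G1 X0.0 Y9.0
G1 X0.0 Y0.0
; layer 3
G0 Z9.0
G0 X0.0 Y0.0
G1 X13.0 Y0.0
G1 X13.0 Y6.0
G1 X0.0 Y6.0
G1 X0.0 Y0.0
; layer 4
G0 Z12.0
G0 X0.0 Y0.0
G1 X13.0 Y0.0
G1 X13.0 Y3.0
G1 X0.0 Y3.0
G1 X0.0 Y0.0
M2 ; end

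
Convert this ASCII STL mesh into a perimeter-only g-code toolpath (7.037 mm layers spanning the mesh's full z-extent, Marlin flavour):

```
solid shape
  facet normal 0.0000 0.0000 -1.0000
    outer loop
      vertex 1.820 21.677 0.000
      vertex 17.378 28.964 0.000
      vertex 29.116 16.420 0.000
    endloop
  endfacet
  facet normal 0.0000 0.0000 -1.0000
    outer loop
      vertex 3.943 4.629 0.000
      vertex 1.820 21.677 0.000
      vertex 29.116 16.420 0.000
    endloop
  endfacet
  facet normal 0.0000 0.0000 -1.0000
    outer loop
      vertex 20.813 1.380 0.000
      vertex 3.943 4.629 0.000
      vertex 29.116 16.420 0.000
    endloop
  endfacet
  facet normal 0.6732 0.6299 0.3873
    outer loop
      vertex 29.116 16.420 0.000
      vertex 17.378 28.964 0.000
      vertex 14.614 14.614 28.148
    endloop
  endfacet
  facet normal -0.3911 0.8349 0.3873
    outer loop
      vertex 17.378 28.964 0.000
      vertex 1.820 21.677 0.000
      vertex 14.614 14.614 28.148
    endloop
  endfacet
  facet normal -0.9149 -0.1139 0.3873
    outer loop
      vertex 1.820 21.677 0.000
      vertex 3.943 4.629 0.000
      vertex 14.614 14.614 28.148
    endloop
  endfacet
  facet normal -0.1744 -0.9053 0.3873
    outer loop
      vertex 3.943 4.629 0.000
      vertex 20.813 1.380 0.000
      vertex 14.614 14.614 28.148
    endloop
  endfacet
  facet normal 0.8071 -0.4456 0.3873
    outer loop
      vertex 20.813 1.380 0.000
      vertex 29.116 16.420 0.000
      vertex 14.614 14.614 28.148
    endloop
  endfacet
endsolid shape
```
; perimeter-only toolpath
G21 ; units = mm
G90 ; absolute positioning
G28 ; home
; layer 1
G0 Z7.037
G0 X25.491 Y15.969
G1 X16.687 Y25.377
G1 X5.019 Y19.911
G1 X6.611 Y7.125
G1 X19.263 Y4.689
G1 X25.491 Y15.969
; layer 2
G0 Z14.074
G0 X21.865 Y15.517
G1 X15.996 Y21.789
G1 X8.217 Y18.145
G1 X9.279 Y9.622
G1 X17.713 Y7.997
G1 X21.865 Y15.517
; layer 3
G0 Z21.111
G0 X18.239 Y15.066
G1 X15.305 Y18.201
G1 X11.415 Y16.380
G1 X11.946 Y12.118
G1 X16.164 Y11.306
G1 X18.239 Y15.066
M2 ; end

The solid is a regular 5-sided pyramid, base circumscribed radius ≈ 14.6 mm, apex at z ≈ 28.1 mm. Slicing at Δz = 7.037 mm — 4 equal slices spanning the solid's height, so layer i sits at z = i·h/4 — gives 3 non-empty perimeters. Each is a 5-segment closed polygon; G0 lifts to the layer z and rapids to the start vertex, then G1 traces the edges. The cross-section shrinks linearly with z (the slice at the apex is degenerate and omitted).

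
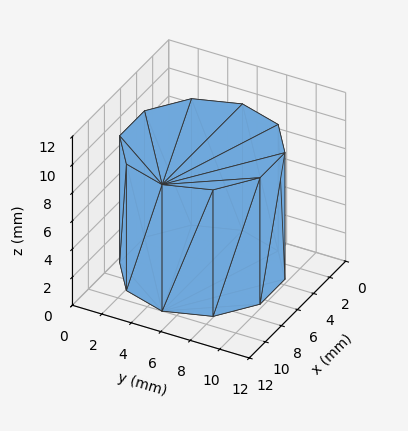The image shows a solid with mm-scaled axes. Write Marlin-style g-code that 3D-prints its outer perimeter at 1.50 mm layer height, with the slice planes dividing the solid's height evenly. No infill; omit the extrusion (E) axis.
Reading the render: the shape is a regular 10-sided prism (a cylinder approximated with 10 flat sides), circumscribed radius ≈ 5 mm, height ≈ 9 mm (dimensions read to the nearest mm from the axis ticks). For the g-code, the solid's height is divided into equal slices at the stated Δz and each level perimeter traced with G1 moves after a G0 lift.

; perimeter-only toolpath
G21 ; units = mm
G90 ; absolute positioning
G28 ; home
; layer 1
G0 Z1.50
G0 X10.00 Y5.00
G1 X9.05 Y7.94
G1 X6.55 Y9.76
G1 X3.45 Y9.76
G1 X0.95 Y7.94
G1 X0.00 Y5.00
G1 X0.95 Y2.06
G1 X3.45 Y0.24
G1 X6.55 Y0.24
G1 X9.05 Y2.06
G1 X10.00 Y5.00
; layer 2
G0 Z3.00
G0 X10.00 Y5.00
G1 X9.05 Y7.94
G1 X6.55 Y9.76
G1 X3.45 Y9.76
G1 X0.95 Y7.94
G1 X0.00 Y5.00
G1 X0.95 Y2.06
G1 X3.45 Y0.24
G1 X6.55 Y0.24
G1 X9.05 Y2.06
G1 X10.00 Y5.00
; layer 3
G0 Z4.50
G0 X10.00 Y5.00
G1 X9.05 Y7.94
G1 X6.55 Y9.76
G1 X3.45 Y9.76
G1 X0.95 Y7.94
G1 X0.00 Y5.00
G1 X0.95 Y2.06
G1 X3.45 Y0.24
G1 X6.55 Y0.24
G1 X9.05 Y2.06
G1 X10.00 Y5.00
; layer 4
G0 Z6.00
G0 X10.00 Y5.00
G1 X9.05 Y7.94
G1 X6.55 Y9.76
G1 X3.45 Y9.76
G1 X0.95 Y7.94
G1 X0.00 Y5.00
G1 X0.95 Y2.06
G1 X3.45 Y0.24
G1 X6.55 Y0.24
G1 X9.05 Y2.06
G1 X10.00 Y5.00
; layer 5
G0 Z7.50
G0 X10.00 Y5.00
G1 X9.05 Y7.94
G1 X6.55 Y9.76
G1 X3.45 Y9.76
G1 X0.95 Y7.94
G1 X0.00 Y5.00
G1 X0.95 Y2.06
G1 X3.45 Y0.24
G1 X6.55 Y0.24
G1 X9.05 Y2.06
G1 X10.00 Y5.00
; layer 6
G0 Z9.00
G0 X10.00 Y5.00
G1 X9.05 Y7.94
G1 X6.55 Y9.76
G1 X3.45 Y9.76
G1 X0.95 Y7.94
G1 X0.00 Y5.00
G1 X0.95 Y2.06
G1 X3.45 Y0.24
G1 X6.55 Y0.24
G1 X9.05 Y2.06
G1 X10.00 Y5.00
M2 ; end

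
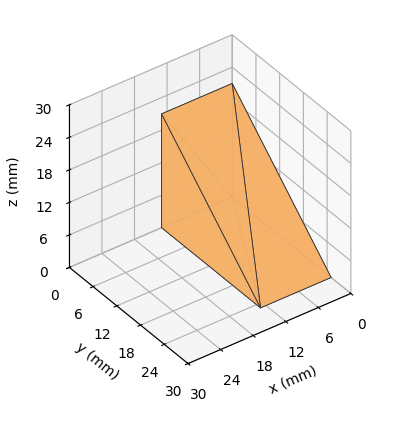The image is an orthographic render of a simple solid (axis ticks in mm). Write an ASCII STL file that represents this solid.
Reading the render: the shape is a wedge (ramp): 13 × 25 mm base, rising to 21 mm along the y=0 edge and sloping linearly to z=0 at y=25 (dimensions read to the nearest mm from the axis ticks). For the STL, each face is triangulated and given an outward normal.

solid part
  facet normal 0.0000 0.0000 -1.0000
    outer loop
      vertex 13.000 25.000 0.000
      vertex 13.000 0.000 0.000
      vertex 0.000 0.000 0.000
    endloop
  endfacet
  facet normal 0.0000 0.0000 -1.0000
    outer loop
      vertex 0.000 25.000 0.000
      vertex 13.000 25.000 0.000
      vertex 0.000 0.000 0.000
    endloop
  endfacet
  facet normal 0.0000 -1.0000 0.0000
    outer loop
      vertex 0.000 0.000 0.000
      vertex 13.000 0.000 0.000
      vertex 13.000 0.000 21.000
    endloop
  endfacet
  facet normal 0.0000 -1.0000 0.0000
    outer loop
      vertex 0.000 0.000 0.000
      vertex 13.000 0.000 21.000
      vertex 0.000 0.000 21.000
    endloop
  endfacet
  facet normal 0.0000 0.6432 0.7657
    outer loop
      vertex 0.000 0.000 21.000
      vertex 13.000 0.000 21.000
      vertex 13.000 25.000 0.000
    endloop
  endfacet
  facet normal 0.0000 0.6432 0.7657
    outer loop
      vertex 0.000 0.000 21.000
      vertex 13.000 25.000 0.000
      vertex 0.000 25.000 0.000
    endloop
  endfacet
  facet normal -1.0000 0.0000 0.0000
    outer loop
      vertex 0.000 0.000 21.000
      vertex 0.000 25.000 0.000
      vertex 0.000 0.000 0.000
    endloop
  endfacet
  facet normal 1.0000 0.0000 0.0000
    outer loop
      vertex 13.000 0.000 0.000
      vertex 13.000 25.000 0.000
      vertex 13.000 0.000 21.000
    endloop
  endfacet
endsolid part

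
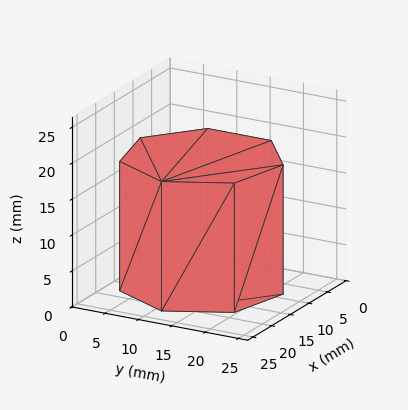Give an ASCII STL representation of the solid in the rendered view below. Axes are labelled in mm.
Reading the render: the shape is a regular 7-sided prism (a cylinder approximated with 7 flat sides), circumscribed radius ≈ 11 mm, height ≈ 18 mm (dimensions read to the nearest mm from the axis ticks). For the STL, each face is triangulated and given an outward normal.

solid part
  facet normal 0.0000 0.0000 -1.0000
    outer loop
      vertex 8.55 21.72 0.00
      vertex 17.86 19.60 0.00
      vertex 22.00 11.00 0.00
    endloop
  endfacet
  facet normal 0.0000 0.0000 -1.0000
    outer loop
      vertex 1.09 15.77 0.00
      vertex 8.55 21.72 0.00
      vertex 22.00 11.00 0.00
    endloop
  endfacet
  facet normal 0.0000 0.0000 -1.0000
    outer loop
      vertex 1.09 6.23 0.00
      vertex 1.09 15.77 0.00
      vertex 22.00 11.00 0.00
    endloop
  endfacet
  facet normal 0.0000 0.0000 -1.0000
    outer loop
      vertex 8.55 0.28 0.00
      vertex 1.09 6.23 0.00
      vertex 22.00 11.00 0.00
    endloop
  endfacet
  facet normal 0.0000 0.0000 -1.0000
    outer loop
      vertex 17.86 2.40 0.00
      vertex 8.55 0.28 0.00
      vertex 22.00 11.00 0.00
    endloop
  endfacet
  facet normal 0.0000 0.0000 1.0000
    outer loop
      vertex 22.00 11.00 18.00
      vertex 17.86 19.60 18.00
      vertex 8.55 21.72 18.00
    endloop
  endfacet
  facet normal 0.0000 0.0000 1.0000
    outer loop
      vertex 22.00 11.00 18.00
      vertex 8.55 21.72 18.00
      vertex 1.09 15.77 18.00
    endloop
  endfacet
  facet normal 0.0000 0.0000 1.0000
    outer loop
      vertex 22.00 11.00 18.00
      vertex 1.09 15.77 18.00
      vertex 1.09 6.23 18.00
    endloop
  endfacet
  facet normal 0.0000 0.0000 1.0000
    outer loop
      vertex 22.00 11.00 18.00
      vertex 1.09 6.23 18.00
      vertex 8.55 0.28 18.00
    endloop
  endfacet
  facet normal 0.0000 0.0000 1.0000
    outer loop
      vertex 22.00 11.00 18.00
      vertex 8.55 0.28 18.00
      vertex 17.86 2.40 18.00
    endloop
  endfacet
  facet normal 0.9010 0.4338 0.0000
    outer loop
      vertex 22.00 11.00 0.00
      vertex 17.86 19.60 0.00
      vertex 17.86 19.60 18.00
    endloop
  endfacet
  facet normal 0.9010 0.4338 0.0000
    outer loop
      vertex 22.00 11.00 0.00
      vertex 17.86 19.60 18.00
      vertex 22.00 11.00 18.00
    endloop
  endfacet
  facet normal 0.2220 0.9750 0.0000
    outer loop
      vertex 17.86 19.60 0.00
      vertex 8.55 21.72 0.00
      vertex 8.55 21.72 18.00
    endloop
  endfacet
  facet normal 0.2220 0.9750 0.0000
    outer loop
      vertex 17.86 19.60 0.00
      vertex 8.55 21.72 18.00
      vertex 17.86 19.60 18.00
    endloop
  endfacet
  facet normal -0.6235 0.7818 0.0000
    outer loop
      vertex 8.55 21.72 0.00
      vertex 1.09 15.77 0.00
      vertex 1.09 15.77 18.00
    endloop
  endfacet
  facet normal -0.6235 0.7818 0.0000
    outer loop
      vertex 8.55 21.72 0.00
      vertex 1.09 15.77 18.00
      vertex 8.55 21.72 18.00
    endloop
  endfacet
  facet normal -1.0000 0.0000 0.0000
    outer loop
      vertex 1.09 15.77 0.00
      vertex 1.09 6.23 0.00
      vertex 1.09 6.23 18.00
    endloop
  endfacet
  facet normal -1.0000 0.0000 0.0000
    outer loop
      vertex 1.09 15.77 0.00
      vertex 1.09 6.23 18.00
      vertex 1.09 15.77 18.00
    endloop
  endfacet
  facet normal -0.6235 -0.7818 0.0000
    outer loop
      vertex 1.09 6.23 0.00
      vertex 8.55 0.28 0.00
      vertex 8.55 0.28 18.00
    endloop
  endfacet
  facet normal -0.6235 -0.7818 0.0000
    outer loop
      vertex 1.09 6.23 0.00
      vertex 8.55 0.28 18.00
      vertex 1.09 6.23 18.00
    endloop
  endfacet
  facet normal 0.2220 -0.9750 0.0000
    outer loop
      vertex 8.55 0.28 0.00
      vertex 17.86 2.40 0.00
      vertex 17.86 2.40 18.00
    endloop
  endfacet
  facet normal 0.2220 -0.9750 0.0000
    outer loop
      vertex 8.55 0.28 0.00
      vertex 17.86 2.40 18.00
      vertex 8.55 0.28 18.00
    endloop
  endfacet
  facet normal 0.9010 -0.4338 0.0000
    outer loop
      vertex 17.86 2.40 0.00
      vertex 22.00 11.00 0.00
      vertex 22.00 11.00 18.00
    endloop
  endfacet
  facet normal 0.9010 -0.4338 0.0000
    outer loop
      vertex 17.86 2.40 0.00
      vertex 22.00 11.00 18.00
      vertex 17.86 2.40 18.00
    endloop
  endfacet
endsolid part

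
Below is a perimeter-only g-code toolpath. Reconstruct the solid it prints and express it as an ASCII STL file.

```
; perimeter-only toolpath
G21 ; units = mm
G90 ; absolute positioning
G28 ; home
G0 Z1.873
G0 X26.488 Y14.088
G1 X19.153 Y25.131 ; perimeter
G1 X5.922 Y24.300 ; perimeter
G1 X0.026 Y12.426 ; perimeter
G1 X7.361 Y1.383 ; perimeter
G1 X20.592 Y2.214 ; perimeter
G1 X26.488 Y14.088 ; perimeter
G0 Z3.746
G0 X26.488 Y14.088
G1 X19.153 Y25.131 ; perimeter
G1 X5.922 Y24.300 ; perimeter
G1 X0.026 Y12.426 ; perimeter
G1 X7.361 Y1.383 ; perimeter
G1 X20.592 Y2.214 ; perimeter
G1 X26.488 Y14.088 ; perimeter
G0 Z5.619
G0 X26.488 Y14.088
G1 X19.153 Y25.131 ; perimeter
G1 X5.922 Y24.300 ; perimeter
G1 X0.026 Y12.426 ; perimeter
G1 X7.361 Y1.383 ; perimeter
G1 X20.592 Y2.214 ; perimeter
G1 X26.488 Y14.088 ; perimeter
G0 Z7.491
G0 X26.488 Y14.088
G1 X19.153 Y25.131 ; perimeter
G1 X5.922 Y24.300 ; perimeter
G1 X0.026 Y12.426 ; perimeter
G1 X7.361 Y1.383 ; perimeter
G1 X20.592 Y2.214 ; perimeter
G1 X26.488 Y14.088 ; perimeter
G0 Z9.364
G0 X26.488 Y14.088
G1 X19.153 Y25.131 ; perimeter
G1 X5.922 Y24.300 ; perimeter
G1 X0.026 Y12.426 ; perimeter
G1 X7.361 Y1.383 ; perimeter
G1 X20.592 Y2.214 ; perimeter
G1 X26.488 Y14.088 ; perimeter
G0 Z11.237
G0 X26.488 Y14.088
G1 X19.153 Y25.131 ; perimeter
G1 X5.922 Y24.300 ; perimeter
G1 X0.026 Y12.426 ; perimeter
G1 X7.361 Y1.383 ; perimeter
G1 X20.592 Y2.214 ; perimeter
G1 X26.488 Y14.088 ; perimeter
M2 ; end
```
solid part
  facet normal 0.0000 0.0000 -1.0000
    outer loop
      vertex 5.922 24.300 0.000
      vertex 19.153 25.131 0.000
      vertex 26.488 14.088 0.000
    endloop
  endfacet
  facet normal 0.0000 0.0000 -1.0000
    outer loop
      vertex 0.026 12.426 0.000
      vertex 5.922 24.300 0.000
      vertex 26.488 14.088 0.000
    endloop
  endfacet
  facet normal 0.0000 0.0000 -1.0000
    outer loop
      vertex 7.361 1.383 0.000
      vertex 0.026 12.426 0.000
      vertex 26.488 14.088 0.000
    endloop
  endfacet
  facet normal 0.0000 0.0000 -1.0000
    outer loop
      vertex 20.592 2.214 0.000
      vertex 7.361 1.383 0.000
      vertex 26.488 14.088 0.000
    endloop
  endfacet
  facet normal 0.0000 0.0000 1.0000
    outer loop
      vertex 26.488 14.088 11.237
      vertex 19.153 25.131 11.237
      vertex 5.922 24.300 11.237
    endloop
  endfacet
  facet normal 0.0000 0.0000 1.0000
    outer loop
      vertex 26.488 14.088 11.237
      vertex 5.922 24.300 11.237
      vertex 0.026 12.426 11.237
    endloop
  endfacet
  facet normal 0.0000 0.0000 1.0000
    outer loop
      vertex 26.488 14.088 11.237
      vertex 0.026 12.426 11.237
      vertex 7.361 1.383 11.237
    endloop
  endfacet
  facet normal 0.0000 0.0000 1.0000
    outer loop
      vertex 26.488 14.088 11.237
      vertex 7.361 1.383 11.237
      vertex 20.592 2.214 11.237
    endloop
  endfacet
  facet normal 0.8330 0.5533 0.0000
    outer loop
      vertex 26.488 14.088 0.000
      vertex 19.153 25.131 0.000
      vertex 19.153 25.131 11.237
    endloop
  endfacet
  facet normal 0.8330 0.5533 0.0000
    outer loop
      vertex 26.488 14.088 0.000
      vertex 19.153 25.131 11.237
      vertex 26.488 14.088 11.237
    endloop
  endfacet
  facet normal -0.0627 0.9980 0.0000
    outer loop
      vertex 19.153 25.131 0.000
      vertex 5.922 24.300 0.000
      vertex 5.922 24.300 11.237
    endloop
  endfacet
  facet normal -0.0627 0.9980 0.0000
    outer loop
      vertex 19.153 25.131 0.000
      vertex 5.922 24.300 11.237
      vertex 19.153 25.131 11.237
    endloop
  endfacet
  facet normal -0.8957 0.4447 0.0000
    outer loop
      vertex 5.922 24.300 0.000
      vertex 0.026 12.426 0.000
      vertex 0.026 12.426 11.237
    endloop
  endfacet
  facet normal -0.8957 0.4447 0.0000
    outer loop
      vertex 5.922 24.300 0.000
      vertex 0.026 12.426 11.237
      vertex 5.922 24.300 11.237
    endloop
  endfacet
  facet normal -0.8330 -0.5533 0.0000
    outer loop
      vertex 0.026 12.426 0.000
      vertex 7.361 1.383 0.000
      vertex 7.361 1.383 11.237
    endloop
  endfacet
  facet normal -0.8330 -0.5533 0.0000
    outer loop
      vertex 0.026 12.426 0.000
      vertex 7.361 1.383 11.237
      vertex 0.026 12.426 11.237
    endloop
  endfacet
  facet normal 0.0627 -0.9980 0.0000
    outer loop
      vertex 7.361 1.383 0.000
      vertex 20.592 2.214 0.000
      vertex 20.592 2.214 11.237
    endloop
  endfacet
  facet normal 0.0627 -0.9980 0.0000
    outer loop
      vertex 7.361 1.383 0.000
      vertex 20.592 2.214 11.237
      vertex 7.361 1.383 11.237
    endloop
  endfacet
  facet normal 0.8957 -0.4447 0.0000
    outer loop
      vertex 20.592 2.214 0.000
      vertex 26.488 14.088 0.000
      vertex 26.488 14.088 11.237
    endloop
  endfacet
  facet normal 0.8957 -0.4447 0.0000
    outer loop
      vertex 20.592 2.214 0.000
      vertex 26.488 14.088 11.237
      vertex 20.592 2.214 11.237
    endloop
  endfacet
endsolid part

The G0 Z moves step by Δz≈1.873 mm. Every layer's G1 loop is the same polygon, so the solid is a straight extrusion of it from z=0 to z≈11.2. Closing with flat bottom and top caps and triangulating gives 20 facets — a regular 6-sided prism (a cylinder approximated with 6 flat sides), circumscribed radius ≈ 13.3 mm, height ≈ 11.2 mm.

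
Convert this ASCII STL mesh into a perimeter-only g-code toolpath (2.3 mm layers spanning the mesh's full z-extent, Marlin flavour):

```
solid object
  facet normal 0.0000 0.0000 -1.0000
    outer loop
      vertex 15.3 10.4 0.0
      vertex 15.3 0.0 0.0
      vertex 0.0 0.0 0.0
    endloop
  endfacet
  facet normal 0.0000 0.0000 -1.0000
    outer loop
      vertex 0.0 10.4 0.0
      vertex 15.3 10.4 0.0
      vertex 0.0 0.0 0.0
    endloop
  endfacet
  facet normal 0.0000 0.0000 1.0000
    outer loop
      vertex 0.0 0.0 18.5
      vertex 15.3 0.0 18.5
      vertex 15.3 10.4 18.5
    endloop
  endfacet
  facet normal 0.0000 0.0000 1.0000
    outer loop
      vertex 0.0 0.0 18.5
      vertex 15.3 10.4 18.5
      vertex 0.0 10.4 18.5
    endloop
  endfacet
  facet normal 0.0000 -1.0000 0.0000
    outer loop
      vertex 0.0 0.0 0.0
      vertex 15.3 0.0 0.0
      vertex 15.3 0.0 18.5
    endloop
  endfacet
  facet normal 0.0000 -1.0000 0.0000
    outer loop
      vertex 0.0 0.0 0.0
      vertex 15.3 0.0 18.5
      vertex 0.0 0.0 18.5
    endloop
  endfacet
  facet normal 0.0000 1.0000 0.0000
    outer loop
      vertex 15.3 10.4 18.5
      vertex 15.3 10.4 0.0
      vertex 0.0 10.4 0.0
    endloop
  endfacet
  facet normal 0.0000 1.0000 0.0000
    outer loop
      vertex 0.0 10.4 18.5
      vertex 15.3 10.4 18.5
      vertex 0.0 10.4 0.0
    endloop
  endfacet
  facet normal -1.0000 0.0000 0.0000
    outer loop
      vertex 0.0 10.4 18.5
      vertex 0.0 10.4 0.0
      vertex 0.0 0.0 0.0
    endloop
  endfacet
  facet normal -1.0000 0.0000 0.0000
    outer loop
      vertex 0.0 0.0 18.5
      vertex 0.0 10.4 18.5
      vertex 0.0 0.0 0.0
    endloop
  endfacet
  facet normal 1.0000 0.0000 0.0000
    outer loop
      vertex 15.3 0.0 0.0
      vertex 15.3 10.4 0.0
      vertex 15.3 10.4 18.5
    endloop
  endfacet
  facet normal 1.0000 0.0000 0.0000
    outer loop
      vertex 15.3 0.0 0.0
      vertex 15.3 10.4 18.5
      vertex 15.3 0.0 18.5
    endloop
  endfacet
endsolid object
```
; perimeter-only toolpath
G21 ; units = mm
G90 ; absolute positioning
G28 ; home
; layer 1
G0 Z2.3
G0 X0.0 Y0.0
G1 X15.3 Y0.0
G1 X15.3 Y10.4
G1 X0.0 Y10.4
G1 X0.0 Y0.0
; layer 2
G0 Z4.6
G0 X0.0 Y0.0
G1 X15.3 Y0.0
G1 X15.3 Y10.4
G1 X0.0 Y10.4
G1 X0.0 Y0.0
; layer 3
G0 Z6.9
G0 X0.0 Y0.0
G1 X15.3 Y0.0
G1 X15.3 Y10.4
G1 X0.0 Y10.4
G1 X0.0 Y0.0
; layer 4
G0 Z9.2
G0 X0.0 Y0.0
G1 X15.3 Y0.0
G1 X15.3 Y10.4
G1 X0.0 Y10.4
G1 X0.0 Y0.0
; layer 5
G0 Z11.6
G0 X0.0 Y0.0
G1 X15.3 Y0.0
G1 X15.3 Y10.4
G1 X0.0 Y10.4
G1 X0.0 Y0.0
; layer 6
G0 Z13.9
G0 X0.0 Y0.0
G1 X15.3 Y0.0
G1 X15.3 Y10.4
G1 X0.0 Y10.4
G1 X0.0 Y0.0
; layer 7
G0 Z16.2
G0 X0.0 Y0.0
G1 X15.3 Y0.0
G1 X15.3 Y10.4
G1 X0.0 Y10.4
G1 X0.0 Y0.0
; layer 8
G0 Z18.5
G0 X0.0 Y0.0
G1 X15.3 Y0.0
G1 X15.3 Y10.4
G1 X0.0 Y10.4
G1 X0.0 Y0.0
M2 ; end

The solid is a rectangular box, roughly 15.3 × 10.4 mm footprint and 18.5 mm tall. Slicing at Δz = 2.3 mm — 8 equal slices spanning the solid's height, so layer i sits at z = i·h/8 — gives 8 non-empty perimeters. Each is a 4-segment closed polygon; G0 lifts to the layer z and rapids to the start vertex, then G1 traces the edges.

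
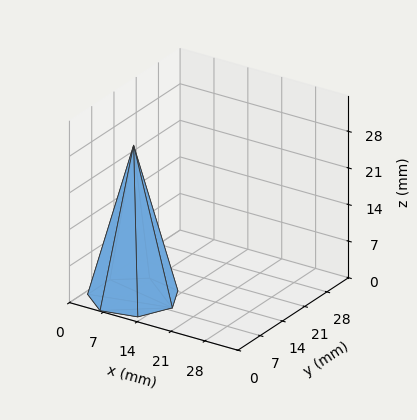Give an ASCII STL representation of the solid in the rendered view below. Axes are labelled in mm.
Reading the render: the shape is a regular 7-sided pyramid, base circumscribed radius ≈ 8 mm, apex at z ≈ 29 mm (dimensions read to the nearest mm from the axis ticks). For the STL, each face is triangulated and given an outward normal.

solid part
  facet normal 0.0000 0.0000 -1.0000
    outer loop
      vertex 6.2 15.8 0.0
      vertex 13.0 14.3 0.0
      vertex 16.0 8.0 0.0
    endloop
  endfacet
  facet normal 0.0000 0.0000 -1.0000
    outer loop
      vertex 0.8 11.5 0.0
      vertex 6.2 15.8 0.0
      vertex 16.0 8.0 0.0
    endloop
  endfacet
  facet normal 0.0000 0.0000 -1.0000
    outer loop
      vertex 0.8 4.5 0.0
      vertex 0.8 11.5 0.0
      vertex 16.0 8.0 0.0
    endloop
  endfacet
  facet normal 0.0000 0.0000 -1.0000
    outer loop
      vertex 6.2 0.2 0.0
      vertex 0.8 4.5 0.0
      vertex 16.0 8.0 0.0
    endloop
  endfacet
  facet normal 0.0000 0.0000 -1.0000
    outer loop
      vertex 13.0 1.7 0.0
      vertex 6.2 0.2 0.0
      vertex 16.0 8.0 0.0
    endloop
  endfacet
  facet normal 0.8761 0.4172 0.2417
    outer loop
      vertex 16.0 8.0 0.0
      vertex 13.0 14.3 0.0
      vertex 8.0 8.0 29.0
    endloop
  endfacet
  facet normal 0.2090 0.9475 0.2419
    outer loop
      vertex 13.0 14.3 0.0
      vertex 6.2 15.8 0.0
      vertex 8.0 8.0 29.0
    endloop
  endfacet
  facet normal -0.6045 0.7591 0.2417
    outer loop
      vertex 6.2 15.8 0.0
      vertex 0.8 11.5 0.0
      vertex 8.0 8.0 29.0
    endloop
  endfacet
  facet normal -0.9705 0.0000 0.2410
    outer loop
      vertex 0.8 11.5 0.0
      vertex 0.8 4.5 0.0
      vertex 8.0 8.0 29.0
    endloop
  endfacet
  facet normal -0.6045 -0.7591 0.2417
    outer loop
      vertex 0.8 4.5 0.0
      vertex 6.2 0.2 0.0
      vertex 8.0 8.0 29.0
    endloop
  endfacet
  facet normal 0.2090 -0.9475 0.2419
    outer loop
      vertex 6.2 0.2 0.0
      vertex 13.0 1.7 0.0
      vertex 8.0 8.0 29.0
    endloop
  endfacet
  facet normal 0.8761 -0.4172 0.2417
    outer loop
      vertex 13.0 1.7 0.0
      vertex 16.0 8.0 0.0
      vertex 8.0 8.0 29.0
    endloop
  endfacet
endsolid part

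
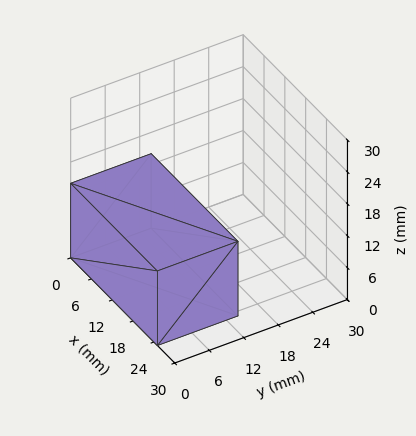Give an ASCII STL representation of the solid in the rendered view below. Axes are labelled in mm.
Reading the render: the shape is a rectangular box, roughly 25 × 14 mm footprint and 14 mm tall (dimensions read to the nearest mm from the axis ticks). For the STL, each face is triangulated and given an outward normal.

solid part
  facet normal 0.0000 0.0000 -1.0000
    outer loop
      vertex 25.000 14.000 0.000
      vertex 25.000 0.000 0.000
      vertex 0.000 0.000 0.000
    endloop
  endfacet
  facet normal 0.0000 0.0000 -1.0000
    outer loop
      vertex 0.000 14.000 0.000
      vertex 25.000 14.000 0.000
      vertex 0.000 0.000 0.000
    endloop
  endfacet
  facet normal 0.0000 0.0000 1.0000
    outer loop
      vertex 0.000 0.000 14.000
      vertex 25.000 0.000 14.000
      vertex 25.000 14.000 14.000
    endloop
  endfacet
  facet normal 0.0000 0.0000 1.0000
    outer loop
      vertex 0.000 0.000 14.000
      vertex 25.000 14.000 14.000
      vertex 0.000 14.000 14.000
    endloop
  endfacet
  facet normal 0.0000 -1.0000 0.0000
    outer loop
      vertex 0.000 0.000 0.000
      vertex 25.000 0.000 0.000
      vertex 25.000 0.000 14.000
    endloop
  endfacet
  facet normal 0.0000 -1.0000 0.0000
    outer loop
      vertex 0.000 0.000 0.000
      vertex 25.000 0.000 14.000
      vertex 0.000 0.000 14.000
    endloop
  endfacet
  facet normal 0.0000 1.0000 0.0000
    outer loop
      vertex 25.000 14.000 14.000
      vertex 25.000 14.000 0.000
      vertex 0.000 14.000 0.000
    endloop
  endfacet
  facet normal 0.0000 1.0000 0.0000
    outer loop
      vertex 0.000 14.000 14.000
      vertex 25.000 14.000 14.000
      vertex 0.000 14.000 0.000
    endloop
  endfacet
  facet normal -1.0000 0.0000 0.0000
    outer loop
      vertex 0.000 14.000 14.000
      vertex 0.000 14.000 0.000
      vertex 0.000 0.000 0.000
    endloop
  endfacet
  facet normal -1.0000 0.0000 0.0000
    outer loop
      vertex 0.000 0.000 14.000
      vertex 0.000 14.000 14.000
      vertex 0.000 0.000 0.000
    endloop
  endfacet
  facet normal 1.0000 0.0000 0.0000
    outer loop
      vertex 25.000 0.000 0.000
      vertex 25.000 14.000 0.000
      vertex 25.000 14.000 14.000
    endloop
  endfacet
  facet normal 1.0000 0.0000 0.0000
    outer loop
      vertex 25.000 0.000 0.000
      vertex 25.000 14.000 14.000
      vertex 25.000 0.000 14.000
    endloop
  endfacet
endsolid part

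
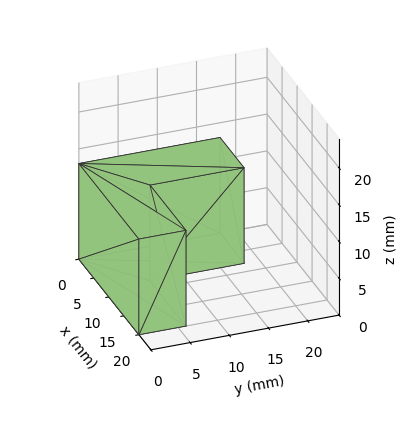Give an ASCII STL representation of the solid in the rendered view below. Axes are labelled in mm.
Reading the render: the shape is an L-shaped prism: outer 20 × 18 mm, arm thicknesses ≈ 6 mm (horizontal) and 8 mm (vertical), extruded 13 mm in z (dimensions read to the nearest mm from the axis ticks). For the STL, each face is triangulated and given an outward normal.

solid part
  facet normal 0.0000 0.0000 -1.0000
    outer loop
      vertex 20.00 6.00 0.00
      vertex 20.00 0.00 0.00
      vertex 0.00 0.00 0.00
    endloop
  endfacet
  facet normal 0.0000 0.0000 -1.0000
    outer loop
      vertex 8.00 6.00 0.00
      vertex 20.00 6.00 0.00
      vertex 0.00 0.00 0.00
    endloop
  endfacet
  facet normal 0.0000 0.0000 -1.0000
    outer loop
      vertex 8.00 18.00 0.00
      vertex 8.00 6.00 0.00
      vertex 0.00 0.00 0.00
    endloop
  endfacet
  facet normal 0.0000 0.0000 -1.0000
    outer loop
      vertex 0.00 18.00 0.00
      vertex 8.00 18.00 0.00
      vertex 0.00 0.00 0.00
    endloop
  endfacet
  facet normal 0.0000 0.0000 1.0000
    outer loop
      vertex 0.00 0.00 13.00
      vertex 20.00 0.00 13.00
      vertex 20.00 6.00 13.00
    endloop
  endfacet
  facet normal 0.0000 0.0000 1.0000
    outer loop
      vertex 0.00 0.00 13.00
      vertex 20.00 6.00 13.00
      vertex 8.00 6.00 13.00
    endloop
  endfacet
  facet normal 0.0000 0.0000 1.0000
    outer loop
      vertex 0.00 0.00 13.00
      vertex 8.00 6.00 13.00
      vertex 8.00 18.00 13.00
    endloop
  endfacet
  facet normal 0.0000 0.0000 1.0000
    outer loop
      vertex 0.00 0.00 13.00
      vertex 8.00 18.00 13.00
      vertex 0.00 18.00 13.00
    endloop
  endfacet
  facet normal 0.0000 -1.0000 0.0000
    outer loop
      vertex 0.00 0.00 0.00
      vertex 20.00 0.00 0.00
      vertex 20.00 0.00 13.00
    endloop
  endfacet
  facet normal 0.0000 -1.0000 0.0000
    outer loop
      vertex 0.00 0.00 0.00
      vertex 20.00 0.00 13.00
      vertex 0.00 0.00 13.00
    endloop
  endfacet
  facet normal 1.0000 0.0000 0.0000
    outer loop
      vertex 20.00 0.00 0.00
      vertex 20.00 6.00 0.00
      vertex 20.00 6.00 13.00
    endloop
  endfacet
  facet normal 1.0000 0.0000 0.0000
    outer loop
      vertex 20.00 0.00 0.00
      vertex 20.00 6.00 13.00
      vertex 20.00 0.00 13.00
    endloop
  endfacet
  facet normal 0.0000 1.0000 0.0000
    outer loop
      vertex 20.00 6.00 0.00
      vertex 8.00 6.00 0.00
      vertex 8.00 6.00 13.00
    endloop
  endfacet
  facet normal 0.0000 1.0000 0.0000
    outer loop
      vertex 20.00 6.00 0.00
      vertex 8.00 6.00 13.00
      vertex 20.00 6.00 13.00
    endloop
  endfacet
  facet normal 1.0000 0.0000 0.0000
    outer loop
      vertex 8.00 6.00 0.00
      vertex 8.00 18.00 0.00
      vertex 8.00 18.00 13.00
    endloop
  endfacet
  facet normal 1.0000 0.0000 0.0000
    outer loop
      vertex 8.00 6.00 0.00
      vertex 8.00 18.00 13.00
      vertex 8.00 6.00 13.00
    endloop
  endfacet
  facet normal 0.0000 1.0000 0.0000
    outer loop
      vertex 8.00 18.00 0.00
      vertex 0.00 18.00 0.00
      vertex 0.00 18.00 13.00
    endloop
  endfacet
  facet normal 0.0000 1.0000 0.0000
    outer loop
      vertex 8.00 18.00 0.00
      vertex 0.00 18.00 13.00
      vertex 8.00 18.00 13.00
    endloop
  endfacet
  facet normal -1.0000 0.0000 0.0000
    outer loop
      vertex 0.00 18.00 0.00
      vertex 0.00 0.00 0.00
      vertex 0.00 0.00 13.00
    endloop
  endfacet
  facet normal -1.0000 0.0000 0.0000
    outer loop
      vertex 0.00 18.00 0.00
      vertex 0.00 0.00 13.00
      vertex 0.00 18.00 13.00
    endloop
  endfacet
endsolid part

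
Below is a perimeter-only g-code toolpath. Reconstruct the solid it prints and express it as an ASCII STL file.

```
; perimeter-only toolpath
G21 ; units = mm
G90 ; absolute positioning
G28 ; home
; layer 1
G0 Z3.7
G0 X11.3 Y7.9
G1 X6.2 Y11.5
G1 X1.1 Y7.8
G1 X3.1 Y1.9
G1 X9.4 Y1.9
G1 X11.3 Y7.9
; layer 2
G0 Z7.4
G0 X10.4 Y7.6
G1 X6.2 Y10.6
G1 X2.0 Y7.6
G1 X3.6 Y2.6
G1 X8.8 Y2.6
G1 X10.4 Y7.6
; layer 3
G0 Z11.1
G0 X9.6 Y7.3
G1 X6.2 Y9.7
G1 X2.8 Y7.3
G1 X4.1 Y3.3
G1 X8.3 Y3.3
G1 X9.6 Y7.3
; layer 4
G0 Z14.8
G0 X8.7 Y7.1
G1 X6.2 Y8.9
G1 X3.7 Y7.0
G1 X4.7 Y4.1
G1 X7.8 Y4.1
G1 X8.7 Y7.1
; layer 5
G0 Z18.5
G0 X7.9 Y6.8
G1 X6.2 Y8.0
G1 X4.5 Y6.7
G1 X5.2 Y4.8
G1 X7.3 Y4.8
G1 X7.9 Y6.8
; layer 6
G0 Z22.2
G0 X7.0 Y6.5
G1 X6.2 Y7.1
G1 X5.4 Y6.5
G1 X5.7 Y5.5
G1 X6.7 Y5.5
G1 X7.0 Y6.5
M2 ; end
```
solid part
  facet normal 0.0000 0.0000 -1.0000
    outer loop
      vertex 0.3 8.1 0.0
      vertex 6.2 12.4 0.0
      vertex 12.1 8.2 0.0
    endloop
  endfacet
  facet normal 0.0000 0.0000 -1.0000
    outer loop
      vertex 2.6 1.2 0.0
      vertex 0.3 8.1 0.0
      vertex 12.1 8.2 0.0
    endloop
  endfacet
  facet normal 0.0000 0.0000 -1.0000
    outer loop
      vertex 9.9 1.2 0.0
      vertex 2.6 1.2 0.0
      vertex 12.1 8.2 0.0
    endloop
  endfacet
  facet normal 0.5692 0.7996 0.1914
    outer loop
      vertex 12.1 8.2 0.0
      vertex 6.2 12.4 0.0
      vertex 6.2 6.2 25.9
    endloop
  endfacet
  facet normal -0.5783 0.7934 0.1899
    outer loop
      vertex 6.2 12.4 0.0
      vertex 0.3 8.1 0.0
      vertex 6.2 6.2 25.9
    endloop
  endfacet
  facet normal -0.9315 -0.3105 0.1894
    outer loop
      vertex 0.3 8.1 0.0
      vertex 2.6 1.2 0.0
      vertex 6.2 6.2 25.9
    endloop
  endfacet
  facet normal 0.0000 -0.9819 0.1896
    outer loop
      vertex 2.6 1.2 0.0
      vertex 9.9 1.2 0.0
      vertex 6.2 6.2 25.9
    endloop
  endfacet
  facet normal 0.9365 -0.2943 0.1906
    outer loop
      vertex 9.9 1.2 0.0
      vertex 12.1 8.2 0.0
      vertex 6.2 6.2 25.9
    endloop
  endfacet
endsolid part

The G0 Z moves step by Δz≈3.7 mm. The G1 loops shrink linearly with z, so the solid tapers from its base footprint up to z≈25.9. Closing with a flat bottom cap and the tapered top and triangulating gives 8 facets — a regular 5-sided pyramid, base circumscribed radius ≈ 6.2 mm, apex at z ≈ 25.9 mm.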